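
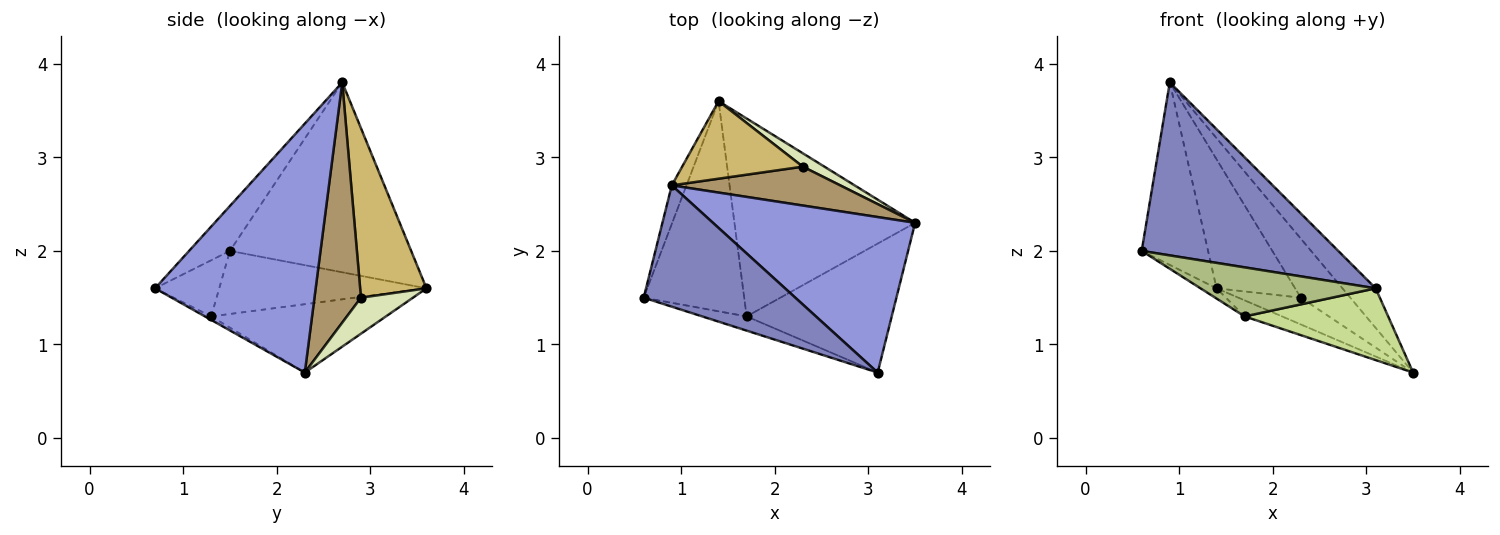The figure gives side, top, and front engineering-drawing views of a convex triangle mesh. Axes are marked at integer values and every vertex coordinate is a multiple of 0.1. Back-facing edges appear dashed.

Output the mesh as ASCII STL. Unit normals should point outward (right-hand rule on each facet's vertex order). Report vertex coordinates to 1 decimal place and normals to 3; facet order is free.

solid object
 facet normal -0.937 0.343 -0.073
  outer loop
   vertex 0.9 2.7 3.8
   vertex 1.4 3.6 1.6
   vertex 0.6 1.5 2.0
  endloop
 endfacet
 facet normal -0.168 -0.807 0.566
  outer loop
   vertex 3.1 0.7 1.6
   vertex 0.9 2.7 3.8
   vertex 0.6 1.5 2.0
  endloop
 endfacet
 facet normal 0.766 0.158 0.622
  outer loop
   vertex 3.1 0.7 1.6
   vertex 3.5 2.3 0.7
   vertex 0.9 2.7 3.8
  endloop
 endfacet
 facet normal -0.531 0.041 -0.846
  outer loop
   vertex 1.7 1.3 1.3
   vertex 0.6 1.5 2.0
   vertex 1.4 3.6 1.6
  endloop
 endfacet
 facet normal -0.353 0.076 -0.933
  outer loop
   vertex 1.7 1.3 1.3
   vertex 1.4 3.6 1.6
   vertex 3.5 2.3 0.7
  endloop
 endfacet
 facet normal -0.332 -0.906 -0.263
  outer loop
   vertex 1.7 1.3 1.3
   vertex 3.1 0.7 1.6
   vertex 0.6 1.5 2.0
  endloop
 endfacet
 facet normal -0.021 -0.486 -0.874
  outer loop
   vertex 1.7 1.3 1.3
   vertex 3.5 2.3 0.7
   vertex 3.1 0.7 1.6
  endloop
 endfacet
 facet normal 0.598 0.717 0.359
  outer loop
   vertex 2.3 2.9 1.5
   vertex 3.5 2.3 0.7
   vertex 1.4 3.6 1.6
  endloop
 endfacet
 facet normal 0.617 0.657 0.433
  outer loop
   vertex 2.3 2.9 1.5
   vertex 0.9 2.7 3.8
   vertex 3.5 2.3 0.7
  endloop
 endfacet
 facet normal 0.586 0.694 0.417
  outer loop
   vertex 2.3 2.9 1.5
   vertex 1.4 3.6 1.6
   vertex 0.9 2.7 3.8
  endloop
 endfacet
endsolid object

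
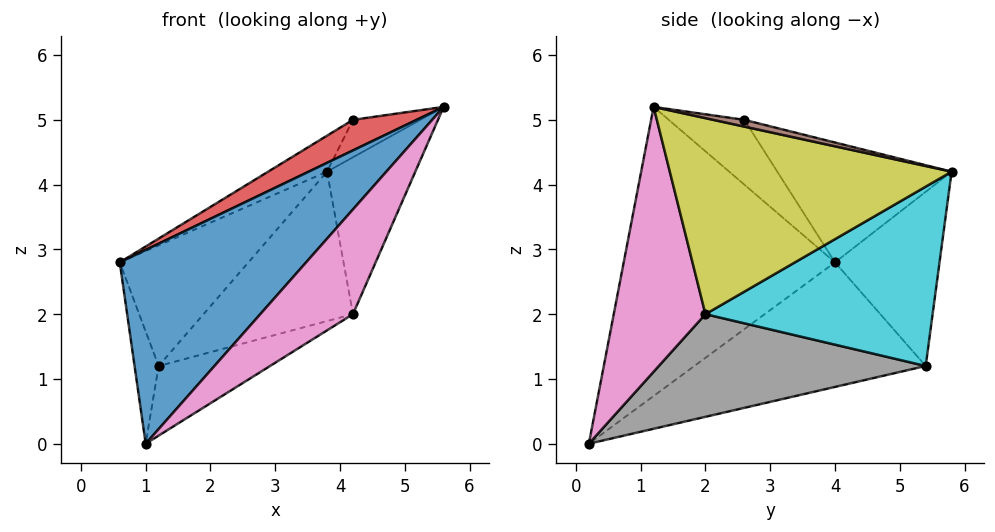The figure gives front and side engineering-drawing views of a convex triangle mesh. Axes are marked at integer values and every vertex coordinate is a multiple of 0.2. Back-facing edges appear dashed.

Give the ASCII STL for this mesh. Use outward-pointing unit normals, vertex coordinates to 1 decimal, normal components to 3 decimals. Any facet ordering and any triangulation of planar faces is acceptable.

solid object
 facet normal -0.588 -0.519 0.620
  outer loop
   vertex 1.0 0.2 0.0
   vertex 5.6 1.2 5.2
   vertex 0.6 4.0 2.8
  endloop
 endfacet
 facet normal -0.576 0.710 0.405
  outer loop
   vertex 1.2 5.4 1.2
   vertex 0.6 4.0 2.8
   vertex 3.8 5.8 4.2
  endloop
 endfacet
 facet normal -0.957 0.100 -0.272
  outer loop
   vertex 1.2 5.4 1.2
   vertex 1.0 0.2 0.0
   vertex 0.6 4.0 2.8
  endloop
 endfacet
 facet normal -0.585 -0.493 0.644
  outer loop
   vertex 4.2 2.6 5.0
   vertex 0.6 4.0 2.8
   vertex 5.6 1.2 5.2
  endloop
 endfacet
 facet normal -0.469 0.159 0.869
  outer loop
   vertex 4.2 2.6 5.0
   vertex 3.8 5.8 4.2
   vertex 0.6 4.0 2.8
  endloop
 endfacet
 facet normal 0.118 0.255 0.960
  outer loop
   vertex 4.2 2.6 5.0
   vertex 5.6 1.2 5.2
   vertex 3.8 5.8 4.2
  endloop
 endfacet
 facet normal 0.633 -0.640 -0.437
  outer loop
   vertex 4.2 2.0 2.0
   vertex 5.6 1.2 5.2
   vertex 1.0 0.2 0.0
  endloop
 endfacet
 facet normal 0.444 0.185 -0.877
  outer loop
   vertex 4.2 2.0 2.0
   vertex 1.0 0.2 0.0
   vertex 1.2 5.4 1.2
  endloop
 endfacet
 facet normal 0.903 0.283 -0.324
  outer loop
   vertex 4.2 2.0 2.0
   vertex 3.8 5.8 4.2
   vertex 5.6 1.2 5.2
  endloop
 endfacet
 facet normal 0.653 0.430 -0.623
  outer loop
   vertex 4.2 2.0 2.0
   vertex 1.2 5.4 1.2
   vertex 3.8 5.8 4.2
  endloop
 endfacet
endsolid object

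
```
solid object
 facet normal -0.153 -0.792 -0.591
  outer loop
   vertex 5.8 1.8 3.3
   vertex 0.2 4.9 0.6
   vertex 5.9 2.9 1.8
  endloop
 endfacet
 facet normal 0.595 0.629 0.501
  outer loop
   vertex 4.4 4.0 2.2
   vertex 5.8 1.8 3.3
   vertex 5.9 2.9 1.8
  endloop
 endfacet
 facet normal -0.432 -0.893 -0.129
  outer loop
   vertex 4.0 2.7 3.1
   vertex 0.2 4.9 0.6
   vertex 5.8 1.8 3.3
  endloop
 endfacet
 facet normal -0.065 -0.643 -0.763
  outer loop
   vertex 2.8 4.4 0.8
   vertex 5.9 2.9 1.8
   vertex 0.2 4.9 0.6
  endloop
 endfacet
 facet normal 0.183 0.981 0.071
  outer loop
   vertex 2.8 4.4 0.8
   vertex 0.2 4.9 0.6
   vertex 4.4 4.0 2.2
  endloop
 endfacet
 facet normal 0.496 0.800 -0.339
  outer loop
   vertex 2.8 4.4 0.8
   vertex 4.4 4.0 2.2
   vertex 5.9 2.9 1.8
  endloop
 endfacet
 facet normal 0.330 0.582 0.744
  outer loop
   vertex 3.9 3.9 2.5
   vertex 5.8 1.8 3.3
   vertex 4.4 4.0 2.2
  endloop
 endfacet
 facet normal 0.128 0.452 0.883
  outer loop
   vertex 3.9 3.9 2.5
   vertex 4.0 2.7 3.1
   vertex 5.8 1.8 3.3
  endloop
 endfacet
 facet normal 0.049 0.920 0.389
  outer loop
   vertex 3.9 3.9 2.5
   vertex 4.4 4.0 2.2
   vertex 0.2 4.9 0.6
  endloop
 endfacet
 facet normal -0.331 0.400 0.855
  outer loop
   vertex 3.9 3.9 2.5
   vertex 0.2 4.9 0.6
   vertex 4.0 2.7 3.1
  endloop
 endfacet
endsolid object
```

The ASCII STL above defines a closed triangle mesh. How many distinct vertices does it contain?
7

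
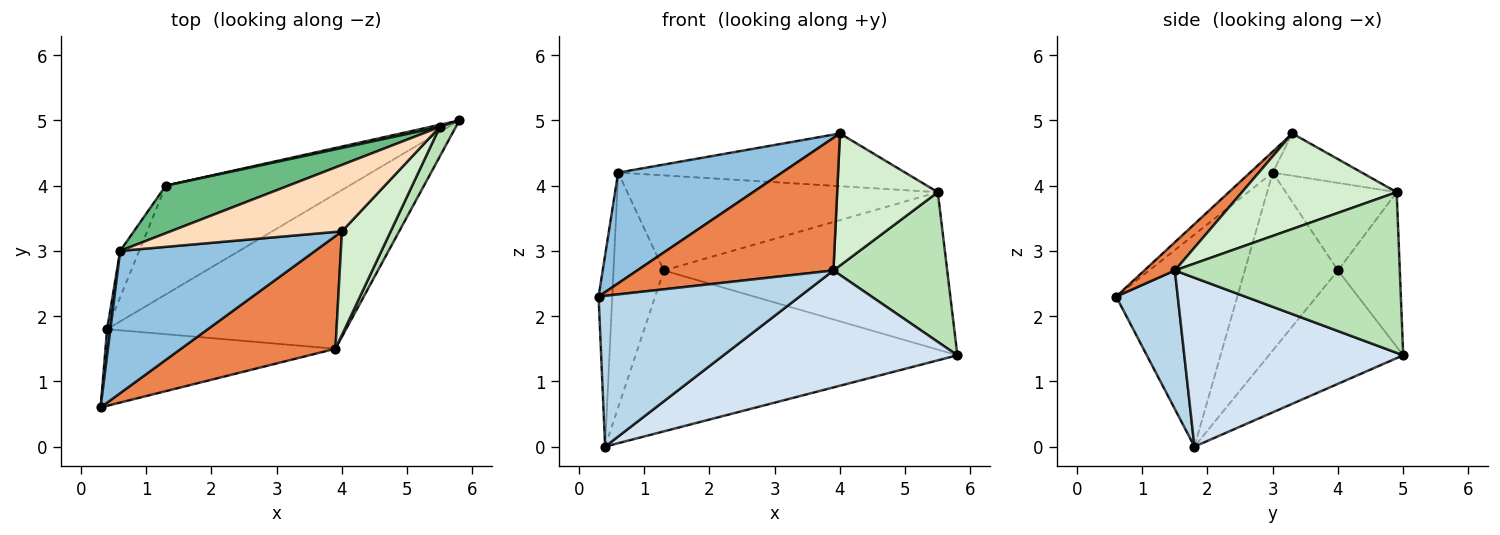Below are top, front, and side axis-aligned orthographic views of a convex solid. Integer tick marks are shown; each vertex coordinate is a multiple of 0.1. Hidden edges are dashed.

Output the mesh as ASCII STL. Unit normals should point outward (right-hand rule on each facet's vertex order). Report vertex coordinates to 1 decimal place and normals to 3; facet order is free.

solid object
 facet normal -0.994 0.112 0.015
  outer loop
   vertex 0.6 3.0 4.2
   vertex 0.4 1.8 0.0
   vertex 0.3 0.6 2.3
  endloop
 endfacet
 facet normal -0.085 -0.612 0.786
  outer loop
   vertex 0.6 3.0 4.2
   vertex 0.3 0.6 2.3
   vertex 4.0 3.3 4.8
  endloop
 endfacet
 facet normal 0.264 -0.860 -0.437
  outer loop
   vertex 3.9 1.5 2.7
   vertex 0.3 0.6 2.3
   vertex 0.4 1.8 0.0
  endloop
 endfacet
 facet normal 0.491 -0.525 -0.695
  outer loop
   vertex 3.9 1.5 2.7
   vertex 0.4 1.8 0.0
   vertex 5.8 5.0 1.4
  endloop
 endfacet
 facet normal 0.118 -0.757 0.643
  outer loop
   vertex 3.9 1.5 2.7
   vertex 4.0 3.3 4.8
   vertex 0.3 0.6 2.3
  endloop
 endfacet
 facet normal -0.327 0.783 -0.529
  outer loop
   vertex 1.3 4.0 2.7
   vertex 5.8 5.0 1.4
   vertex 0.4 1.8 0.0
  endloop
 endfacet
 facet normal -0.876 0.473 -0.093
  outer loop
   vertex 1.3 4.0 2.7
   vertex 0.4 1.8 0.0
   vertex 0.6 3.0 4.2
  endloop
 endfacet
 facet normal -0.190 0.610 0.769
  outer loop
   vertex 5.5 4.9 3.9
   vertex 0.6 3.0 4.2
   vertex 4.0 3.3 4.8
  endloop
 endfacet
 facet normal -0.304 0.852 0.426
  outer loop
   vertex 5.5 4.9 3.9
   vertex 1.3 4.0 2.7
   vertex 0.6 3.0 4.2
  endloop
 endfacet
 facet normal -0.213 0.977 0.013
  outer loop
   vertex 5.5 4.9 3.9
   vertex 5.8 5.0 1.4
   vertex 1.3 4.0 2.7
  endloop
 endfacet
 facet normal 0.889 -0.450 0.089
  outer loop
   vertex 5.5 4.9 3.9
   vertex 3.9 1.5 2.7
   vertex 5.8 5.0 1.4
  endloop
 endfacet
 facet normal 0.771 -0.501 0.393
  outer loop
   vertex 5.5 4.9 3.9
   vertex 4.0 3.3 4.8
   vertex 3.9 1.5 2.7
  endloop
 endfacet
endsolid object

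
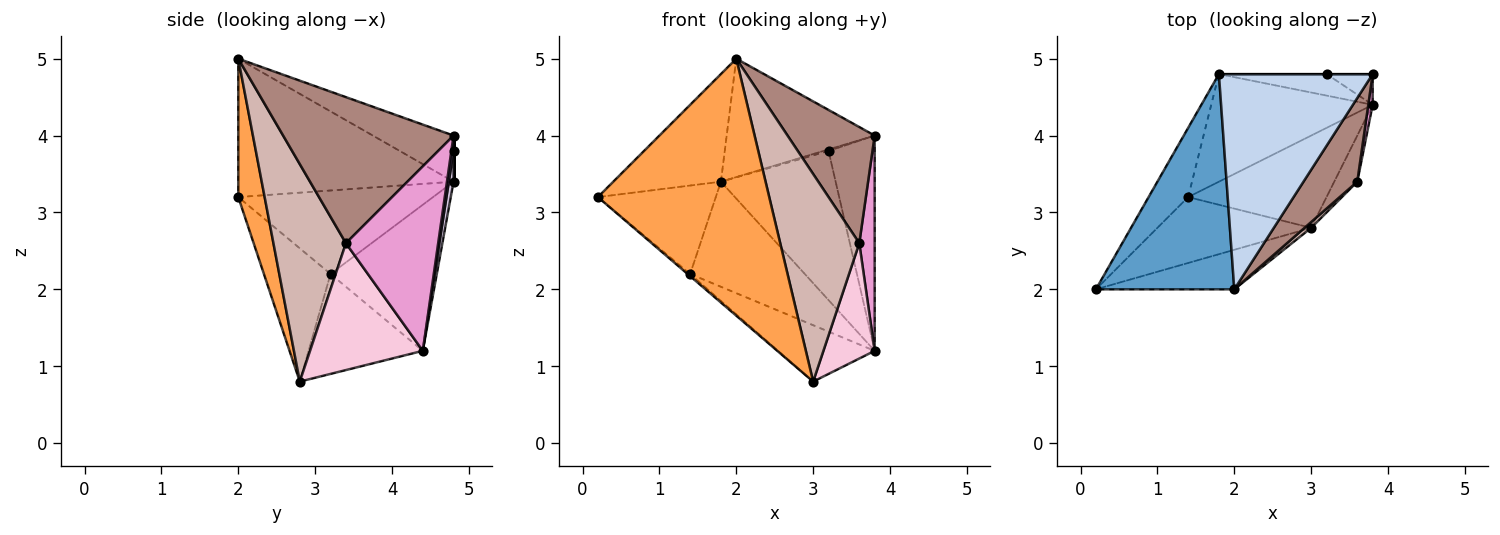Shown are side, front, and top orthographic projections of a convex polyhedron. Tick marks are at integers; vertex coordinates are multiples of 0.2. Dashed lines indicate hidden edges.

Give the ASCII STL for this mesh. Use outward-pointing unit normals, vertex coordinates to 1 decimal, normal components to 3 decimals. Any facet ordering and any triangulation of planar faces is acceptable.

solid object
 facet normal -0.667 0.333 0.667
  outer loop
   vertex 2.0 2.0 5.0
   vertex 1.8 4.8 3.4
   vertex 0.2 2.0 3.2
  endloop
 endfacet
 facet normal -0.254 0.466 0.847
  outer loop
   vertex 2.0 2.0 5.0
   vertex 3.8 4.8 4.0
   vertex 1.8 4.8 3.4
  endloop
 endfacet
 facet normal 0.150 -0.977 -0.150
  outer loop
   vertex 2.0 2.0 5.0
   vertex 0.2 2.0 3.2
   vertex 3.0 2.8 0.8
  endloop
 endfacet
 facet normal -0.793 0.480 -0.376
  outer loop
   vertex 1.4 3.2 2.2
   vertex 0.2 2.0 3.2
   vertex 1.8 4.8 3.4
  endloop
 endfacet
 facet normal -0.655 0.025 -0.755
  outer loop
   vertex 1.4 3.2 2.2
   vertex 3.0 2.8 0.8
   vertex 0.2 2.0 3.2
  endloop
 endfacet
 facet normal -0.543 0.586 -0.601
  outer loop
   vertex 1.4 3.2 2.2
   vertex 1.8 4.8 3.4
   vertex 3.8 4.4 1.2
  endloop
 endfacet
 facet normal -0.525 0.444 -0.726
  outer loop
   vertex 1.4 3.2 2.2
   vertex 3.8 4.4 1.2
   vertex 3.0 2.8 0.8
  endloop
 endfacet
 facet normal 0.000 1.000 0.000
  outer loop
   vertex 3.2 4.8 3.8
   vertex 1.8 4.8 3.4
   vertex 3.8 4.8 4.0
  endloop
 endfacet
 facet normal 0.047 0.989 -0.141
  outer loop
   vertex 3.2 4.8 3.8
   vertex 3.8 4.8 4.0
   vertex 3.8 4.4 1.2
  endloop
 endfacet
 facet normal 0.041 0.989 -0.143
  outer loop
   vertex 3.2 4.8 3.8
   vertex 3.8 4.4 1.2
   vertex 1.8 4.8 3.4
  endloop
 endfacet
 facet normal 0.846 -0.433 0.312
  outer loop
   vertex 3.6 3.4 2.6
   vertex 3.8 4.8 4.0
   vertex 2.0 2.0 5.0
  endloop
 endfacet
 facet normal 0.676 -0.737 0.020
  outer loop
   vertex 3.6 3.4 2.6
   vertex 2.0 2.0 5.0
   vertex 3.0 2.8 0.8
  endloop
 endfacet
 facet normal 0.986 -0.164 0.023
  outer loop
   vertex 3.6 3.4 2.6
   vertex 3.8 4.4 1.2
   vertex 3.8 4.8 4.0
  endloop
 endfacet
 facet normal 0.898 -0.408 -0.163
  outer loop
   vertex 3.6 3.4 2.6
   vertex 3.0 2.8 0.8
   vertex 3.8 4.4 1.2
  endloop
 endfacet
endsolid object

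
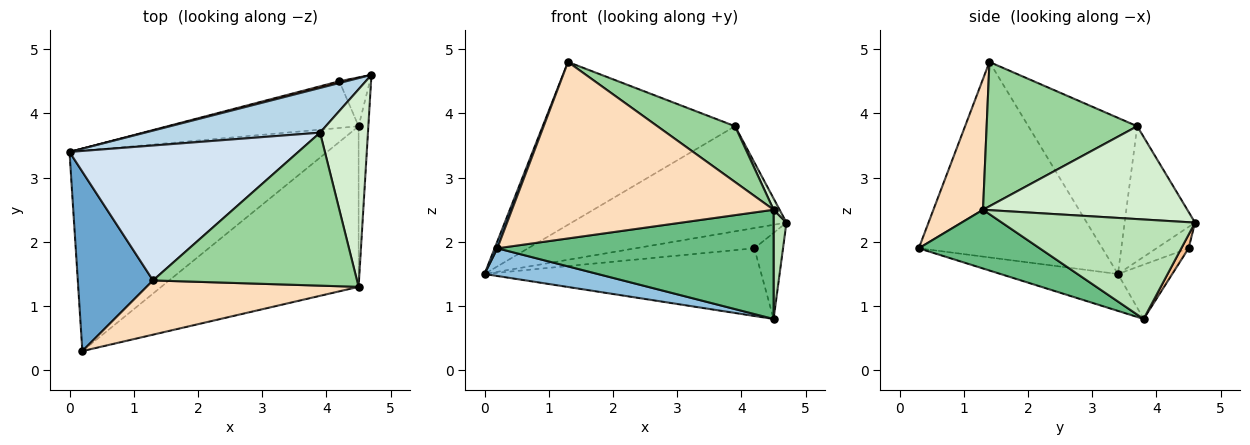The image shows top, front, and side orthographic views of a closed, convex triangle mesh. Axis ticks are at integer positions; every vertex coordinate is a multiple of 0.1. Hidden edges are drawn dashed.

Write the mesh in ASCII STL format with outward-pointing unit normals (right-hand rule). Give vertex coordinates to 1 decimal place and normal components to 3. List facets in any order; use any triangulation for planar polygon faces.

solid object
 facet normal -0.933 -0.014 0.359
  outer loop
   vertex 1.3 1.4 4.8
   vertex 0.0 3.4 1.5
   vertex 0.2 0.3 1.9
  endloop
 endfacet
 facet normal -0.141 -0.136 -0.981
  outer loop
   vertex 4.5 3.8 0.8
   vertex 0.2 0.3 1.9
   vertex 0.0 3.4 1.5
  endloop
 endfacet
 facet normal -0.289 0.881 0.375
  outer loop
   vertex 3.9 3.7 3.8
   vertex 4.7 4.6 2.3
   vertex 0.0 3.4 1.5
  endloop
 endfacet
 facet normal -0.399 0.706 0.585
  outer loop
   vertex 3.9 3.7 3.8
   vertex 0.0 3.4 1.5
   vertex 1.3 1.4 4.8
  endloop
 endfacet
 facet normal -0.260 0.962 0.084
  outer loop
   vertex 4.2 4.5 1.9
   vertex 0.0 3.4 1.5
   vertex 4.7 4.6 2.3
  endloop
 endfacet
 facet normal -0.159 0.813 -0.561
  outer loop
   vertex 4.2 4.5 1.9
   vertex 4.5 3.8 0.8
   vertex 0.0 3.4 1.5
  endloop
 endfacet
 facet normal 0.216 0.849 -0.482
  outer loop
   vertex 4.2 4.5 1.9
   vertex 4.7 4.6 2.3
   vertex 4.5 3.8 0.8
  endloop
 endfacet
 facet normal 0.178 -0.941 0.289
  outer loop
   vertex 4.5 1.3 2.5
   vertex 1.3 1.4 4.8
   vertex 0.2 0.3 1.9
  endloop
 endfacet
 facet normal 0.239 -0.546 -0.803
  outer loop
   vertex 4.5 1.3 2.5
   vertex 0.2 0.3 1.9
   vertex 4.5 3.8 0.8
  endloop
 endfacet
 facet normal 0.553 -0.285 0.782
  outer loop
   vertex 4.5 1.3 2.5
   vertex 3.9 3.7 3.8
   vertex 1.3 1.4 4.8
  endloop
 endfacet
 facet normal 0.993 -0.066 -0.097
  outer loop
   vertex 4.5 1.3 2.5
   vertex 4.5 3.8 0.8
   vertex 4.7 4.6 2.3
  endloop
 endfacet
 facet normal 0.888 -0.026 0.458
  outer loop
   vertex 4.5 1.3 2.5
   vertex 4.7 4.6 2.3
   vertex 3.9 3.7 3.8
  endloop
 endfacet
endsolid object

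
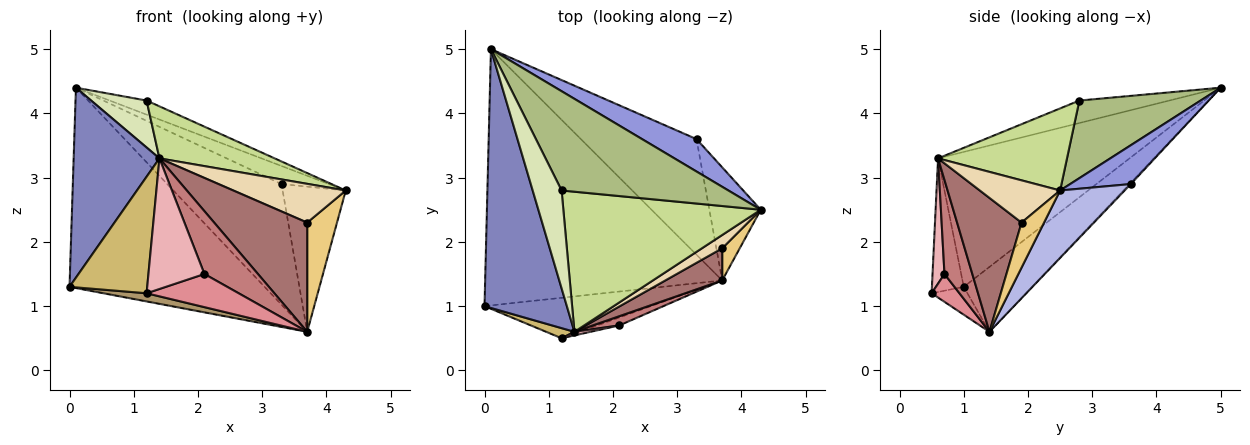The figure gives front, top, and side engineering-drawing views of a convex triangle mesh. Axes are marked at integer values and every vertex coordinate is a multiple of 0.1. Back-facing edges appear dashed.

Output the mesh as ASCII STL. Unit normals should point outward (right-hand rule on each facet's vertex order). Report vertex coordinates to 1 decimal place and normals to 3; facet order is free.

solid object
 facet normal -0.211 0.602 -0.770
  outer loop
   vertex 3.7 1.4 0.6
   vertex 0.0 1.0 1.3
   vertex 0.1 5.0 4.4
  endloop
 endfacet
 facet normal -0.797 -0.357 0.487
  outer loop
   vertex 1.4 0.6 3.3
   vertex 0.1 5.0 4.4
   vertex 0.0 1.0 1.3
  endloop
 endfacet
 facet normal 0.528 0.413 0.742
  outer loop
   vertex 3.3 3.6 2.9
   vertex 0.1 5.0 4.4
   vertex 4.3 2.5 2.8
  endloop
 endfacet
 facet normal 0.628 0.614 -0.478
  outer loop
   vertex 3.3 3.6 2.9
   vertex 4.3 2.5 2.8
   vertex 3.7 1.4 0.6
  endloop
 endfacet
 facet normal -0.009 0.722 -0.692
  outer loop
   vertex 3.3 3.6 2.9
   vertex 3.7 1.4 0.6
   vertex 0.1 5.0 4.4
  endloop
 endfacet
 facet normal 0.418 0.127 0.899
  outer loop
   vertex 1.2 2.8 4.2
   vertex 4.3 2.5 2.8
   vertex 0.1 5.0 4.4
  endloop
 endfacet
 facet normal 0.363 -0.324 0.873
  outer loop
   vertex 1.2 2.8 4.2
   vertex 1.4 0.6 3.3
   vertex 4.3 2.5 2.8
  endloop
 endfacet
 facet normal -0.574 -0.354 0.738
  outer loop
   vertex 1.2 2.8 4.2
   vertex 0.1 5.0 4.4
   vertex 1.4 0.6 3.3
  endloop
 endfacet
 facet normal -0.162 -0.195 -0.967
  outer loop
   vertex 1.2 0.5 1.2
   vertex 0.0 1.0 1.3
   vertex 3.7 1.4 0.6
  endloop
 endfacet
 facet normal -0.378 -0.922 0.080
  outer loop
   vertex 1.2 0.5 1.2
   vertex 1.4 0.6 3.3
   vertex 0.0 1.0 1.3
  endloop
 endfacet
 facet normal 0.587 -0.777 0.229
  outer loop
   vertex 3.7 1.9 2.3
   vertex 3.7 1.4 0.6
   vertex 4.3 2.5 2.8
  endloop
 endfacet
 facet normal 0.560 -0.784 0.269
  outer loop
   vertex 3.7 1.9 2.3
   vertex 4.3 2.5 2.8
   vertex 1.4 0.6 3.3
  endloop
 endfacet
 facet normal 0.554 -0.799 0.235
  outer loop
   vertex 3.7 1.9 2.3
   vertex 1.4 0.6 3.3
   vertex 3.7 1.4 0.6
  endloop
 endfacet
 facet normal 0.457 -0.880 0.129
  outer loop
   vertex 2.1 0.7 1.5
   vertex 3.7 1.4 0.6
   vertex 1.4 0.6 3.3
  endloop
 endfacet
 facet normal 0.282 -0.933 -0.224
  outer loop
   vertex 2.1 0.7 1.5
   vertex 1.2 0.5 1.2
   vertex 3.7 1.4 0.6
  endloop
 endfacet
 facet normal 0.208 -0.978 0.027
  outer loop
   vertex 2.1 0.7 1.5
   vertex 1.4 0.6 3.3
   vertex 1.2 0.5 1.2
  endloop
 endfacet
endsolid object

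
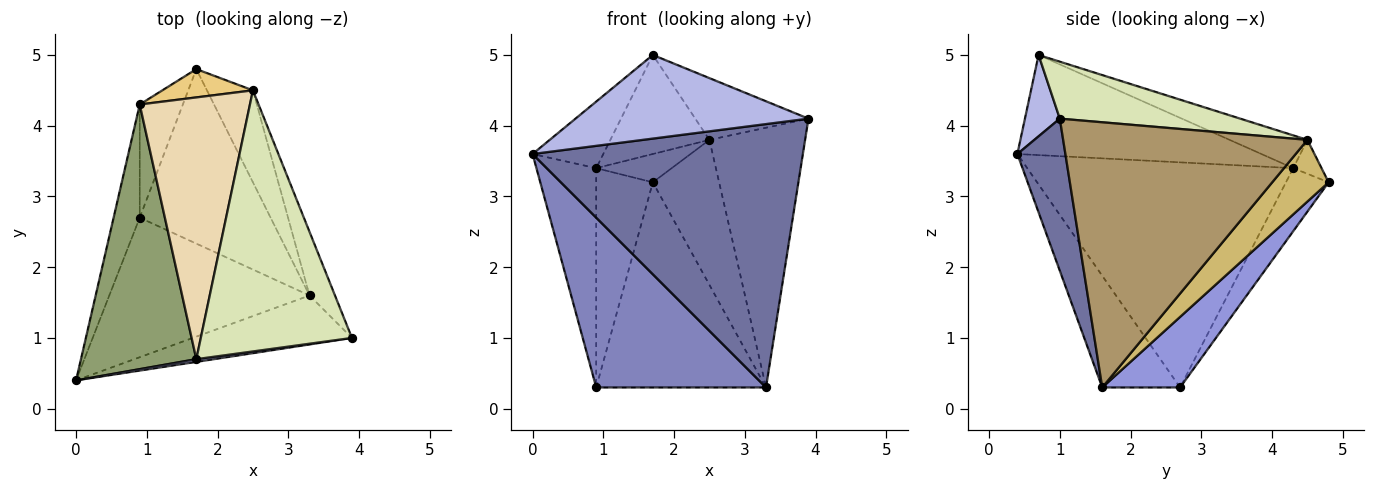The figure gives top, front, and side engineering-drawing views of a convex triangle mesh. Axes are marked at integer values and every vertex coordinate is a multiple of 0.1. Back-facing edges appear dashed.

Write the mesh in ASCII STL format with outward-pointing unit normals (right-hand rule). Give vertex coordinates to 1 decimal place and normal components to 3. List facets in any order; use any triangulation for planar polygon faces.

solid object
 facet normal 0.172 -0.968 -0.180
  outer loop
   vertex 3.3 1.6 0.3
   vertex 3.9 1.0 4.1
   vertex 0.0 0.4 3.6
  endloop
 endfacet
 facet normal -0.334 -0.728 -0.599
  outer loop
   vertex 0.9 2.7 0.3
   vertex 3.3 1.6 0.3
   vertex 0.0 0.4 3.6
  endloop
 endfacet
 facet normal 0.330 0.719 -0.612
  outer loop
   vertex 0.9 2.7 0.3
   vertex 1.7 4.8 3.2
   vertex 3.3 1.6 0.3
  endloop
 endfacet
 facet normal 0.148 -0.988 0.032
  outer loop
   vertex 1.7 0.7 5.0
   vertex 0.0 0.4 3.6
   vertex 3.9 1.0 4.1
  endloop
 endfacet
 facet normal -0.644 0.187 0.742
  outer loop
   vertex 0.9 4.3 3.4
   vertex 0.0 0.4 3.6
   vertex 1.7 0.7 5.0
  endloop
 endfacet
 facet normal -0.969 0.218 -0.112
  outer loop
   vertex 0.9 4.3 3.4
   vertex 0.9 2.7 0.3
   vertex 0.0 0.4 3.6
  endloop
 endfacet
 facet normal -0.557 0.738 -0.381
  outer loop
   vertex 0.9 4.3 3.4
   vertex 1.7 4.8 3.2
   vertex 0.9 2.7 0.3
  endloop
 endfacet
 facet normal 0.344 0.216 0.914
  outer loop
   vertex 2.5 4.5 3.8
   vertex 1.7 0.7 5.0
   vertex 3.9 1.0 4.1
  endloop
 endfacet
 facet normal 0.927 0.363 -0.089
  outer loop
   vertex 2.5 4.5 3.8
   vertex 3.9 1.0 4.1
   vertex 3.3 1.6 0.3
  endloop
 endfacet
 facet normal 0.583 0.686 -0.435
  outer loop
   vertex 2.5 4.5 3.8
   vertex 3.3 1.6 0.3
   vertex 1.7 4.8 3.2
  endloop
 endfacet
 facet normal -0.256 0.683 0.683
  outer loop
   vertex 2.5 4.5 3.8
   vertex 1.7 4.8 3.2
   vertex 0.9 4.3 3.4
  endloop
 endfacet
 facet normal -0.268 0.341 0.901
  outer loop
   vertex 2.5 4.5 3.8
   vertex 0.9 4.3 3.4
   vertex 1.7 0.7 5.0
  endloop
 endfacet
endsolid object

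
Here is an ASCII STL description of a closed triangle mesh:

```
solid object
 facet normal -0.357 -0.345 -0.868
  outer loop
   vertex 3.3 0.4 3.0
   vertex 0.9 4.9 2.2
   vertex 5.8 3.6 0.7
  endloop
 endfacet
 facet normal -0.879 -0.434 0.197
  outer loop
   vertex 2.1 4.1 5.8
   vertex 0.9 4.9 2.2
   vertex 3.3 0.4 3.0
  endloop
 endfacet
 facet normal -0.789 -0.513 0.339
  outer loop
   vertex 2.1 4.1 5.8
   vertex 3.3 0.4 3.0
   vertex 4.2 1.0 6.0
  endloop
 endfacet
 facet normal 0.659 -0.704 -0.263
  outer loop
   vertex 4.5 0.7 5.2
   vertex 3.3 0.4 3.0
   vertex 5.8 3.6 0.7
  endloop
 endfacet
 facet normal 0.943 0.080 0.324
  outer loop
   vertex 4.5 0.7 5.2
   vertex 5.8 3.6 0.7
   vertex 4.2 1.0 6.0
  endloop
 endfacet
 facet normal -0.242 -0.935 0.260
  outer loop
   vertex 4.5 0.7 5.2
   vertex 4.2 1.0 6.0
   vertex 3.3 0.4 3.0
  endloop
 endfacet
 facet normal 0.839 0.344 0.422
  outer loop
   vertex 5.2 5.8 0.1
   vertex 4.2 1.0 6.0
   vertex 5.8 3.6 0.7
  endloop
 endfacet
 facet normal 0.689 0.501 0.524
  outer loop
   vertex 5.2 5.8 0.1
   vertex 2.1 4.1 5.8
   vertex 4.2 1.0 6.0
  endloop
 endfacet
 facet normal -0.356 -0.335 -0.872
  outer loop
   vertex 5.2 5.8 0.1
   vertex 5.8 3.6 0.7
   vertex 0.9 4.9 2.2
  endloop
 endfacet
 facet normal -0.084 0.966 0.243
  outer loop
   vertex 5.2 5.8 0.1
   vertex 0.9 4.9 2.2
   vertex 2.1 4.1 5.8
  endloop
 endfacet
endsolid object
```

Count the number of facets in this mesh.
10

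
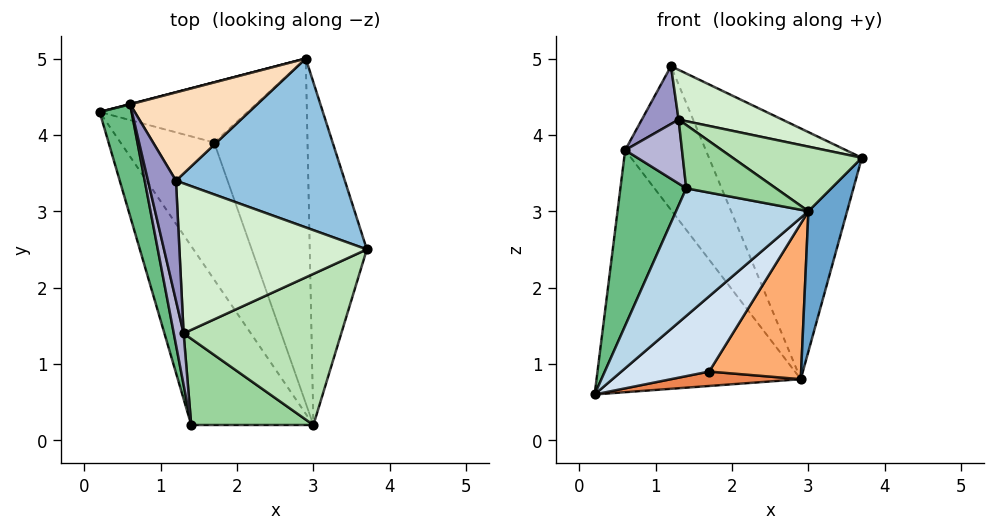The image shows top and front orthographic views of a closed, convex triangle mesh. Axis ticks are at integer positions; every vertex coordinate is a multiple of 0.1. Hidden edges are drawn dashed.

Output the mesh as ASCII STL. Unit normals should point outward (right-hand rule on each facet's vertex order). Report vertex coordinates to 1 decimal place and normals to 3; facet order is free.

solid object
 facet normal 0.908 -0.159 -0.387
  outer loop
   vertex 2.9 5.0 0.8
   vertex 3.7 2.5 3.7
   vertex 3.0 0.2 3.0
  endloop
 endfacet
 facet normal 0.493 0.722 0.486
  outer loop
   vertex 2.9 5.0 0.8
   vertex 1.2 3.4 4.9
   vertex 3.7 2.5 3.7
  endloop
 endfacet
 facet normal -0.151 -0.574 -0.805
  outer loop
   vertex 1.4 0.2 3.3
   vertex 0.2 4.3 0.6
   vertex 3.0 0.2 3.0
  endloop
 endfacet
 facet normal 0.047 -0.481 -0.876
  outer loop
   vertex 1.7 3.9 0.9
   vertex 3.0 0.2 3.0
   vertex 0.2 4.3 0.6
  endloop
 endfacet
 facet normal 0.131 -0.231 -0.964
  outer loop
   vertex 1.7 3.9 0.9
   vertex 0.2 4.3 0.6
   vertex 2.9 5.0 0.8
  endloop
 endfacet
 facet normal 0.288 -0.394 -0.873
  outer loop
   vertex 1.7 3.9 0.9
   vertex 2.9 5.0 0.8
   vertex 3.0 0.2 3.0
  endloop
 endfacet
 facet normal -0.251 0.968 0.001
  outer loop
   vertex 0.6 4.4 3.8
   vertex 2.9 5.0 0.8
   vertex 0.2 4.3 0.6
  endloop
 endfacet
 facet normal 0.418 0.774 0.475
  outer loop
   vertex 0.6 4.4 3.8
   vertex 1.2 3.4 4.9
   vertex 2.9 5.0 0.8
  endloop
 endfacet
 facet normal -0.971 -0.200 0.128
  outer loop
   vertex 0.6 4.4 3.8
   vertex 0.2 4.3 0.6
   vertex 1.4 0.2 3.3
  endloop
 endfacet
 facet normal 0.149 -0.585 0.797
  outer loop
   vertex 1.3 1.4 4.2
   vertex 1.4 0.2 3.3
   vertex 3.0 0.2 3.0
  endloop
 endfacet
 facet normal 0.348 -0.368 0.862
  outer loop
   vertex 1.3 1.4 4.2
   vertex 3.0 0.2 3.0
   vertex 3.7 2.5 3.7
  endloop
 endfacet
 facet normal 0.324 -0.298 0.898
  outer loop
   vertex 1.3 1.4 4.2
   vertex 3.7 2.5 3.7
   vertex 1.2 3.4 4.9
  endloop
 endfacet
 facet normal -0.922 -0.168 0.350
  outer loop
   vertex 1.3 1.4 4.2
   vertex 1.2 3.4 4.9
   vertex 0.6 4.4 3.8
  endloop
 endfacet
 facet normal -0.965 -0.203 0.164
  outer loop
   vertex 1.3 1.4 4.2
   vertex 0.6 4.4 3.8
   vertex 1.4 0.2 3.3
  endloop
 endfacet
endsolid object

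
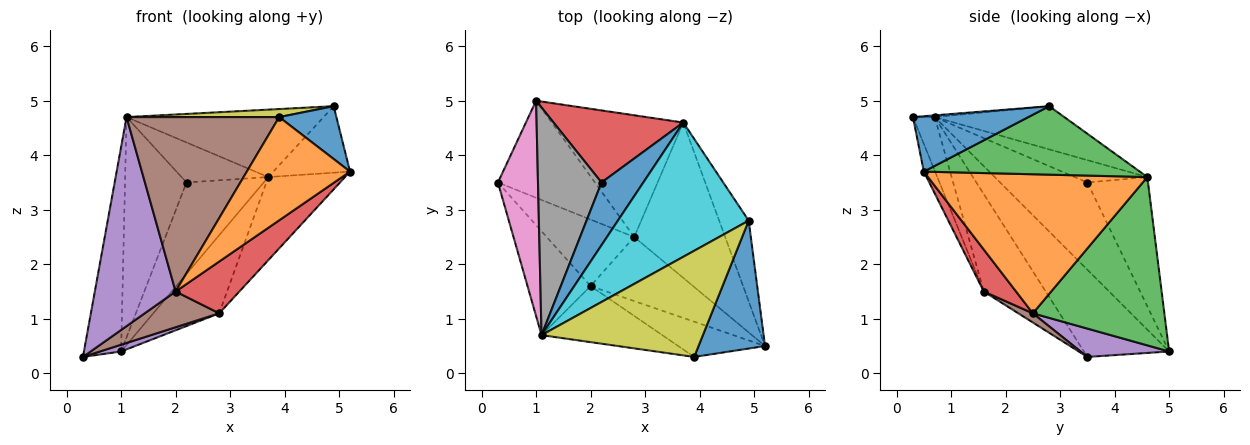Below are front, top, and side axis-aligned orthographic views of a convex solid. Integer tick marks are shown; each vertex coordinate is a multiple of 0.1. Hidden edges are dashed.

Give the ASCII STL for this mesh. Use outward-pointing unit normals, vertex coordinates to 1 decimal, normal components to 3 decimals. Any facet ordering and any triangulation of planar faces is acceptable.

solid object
 facet normal 0.610 -0.303 0.732
  outer loop
   vertex 3.9 0.3 4.7
   vertex 5.2 0.5 3.7
   vertex 4.9 2.8 4.9
  endloop
 endfacet
 facet normal -0.103 -0.941 -0.322
  outer loop
   vertex 2.0 1.6 1.5
   vertex 5.2 0.5 3.7
   vertex 3.9 0.3 4.7
  endloop
 endfacet
 facet normal 0.873 0.310 -0.376
  outer loop
   vertex 3.7 4.6 3.6
   vertex 4.9 2.8 4.9
   vertex 5.2 0.5 3.7
  endloop
 endfacet
 facet normal -0.525 0.668 0.527
  outer loop
   vertex 3.7 4.6 3.6
   vertex 1.0 5.0 0.4
   vertex 2.2 3.5 3.5
  endloop
 endfacet
 facet normal -0.566 -0.738 -0.367
  outer loop
   vertex 1.1 0.7 4.7
   vertex 0.3 3.5 0.3
   vertex 2.0 1.6 1.5
  endloop
 endfacet
 facet normal -0.135 -0.943 -0.303
  outer loop
   vertex 1.1 0.7 4.7
   vertex 2.0 1.6 1.5
   vertex 3.9 0.3 4.7
  endloop
 endfacet
 facet normal -0.845 0.368 0.388
  outer loop
   vertex 1.1 0.7 4.7
   vertex 1.0 5.0 0.4
   vertex 0.3 3.5 0.3
  endloop
 endfacet
 facet normal -0.702 0.495 0.511
  outer loop
   vertex 1.1 0.7 4.7
   vertex 2.2 3.5 3.5
   vertex 1.0 5.0 0.4
  endloop
 endfacet
 facet normal -0.011 -0.075 0.997
  outer loop
   vertex 1.1 0.7 4.7
   vertex 3.9 0.3 4.7
   vertex 4.9 2.8 4.9
  endloop
 endfacet
 facet normal -0.283 0.430 0.857
  outer loop
   vertex 1.1 0.7 4.7
   vertex 4.9 2.8 4.9
   vertex 3.7 4.6 3.6
  endloop
 endfacet
 facet normal -0.411 0.491 0.768
  outer loop
   vertex 1.1 0.7 4.7
   vertex 3.7 4.6 3.6
   vertex 2.2 3.5 3.5
  endloop
 endfacet
 facet normal 0.803 0.281 -0.525
  outer loop
   vertex 2.8 2.5 1.1
   vertex 3.7 4.6 3.6
   vertex 5.2 0.5 3.7
  endloop
 endfacet
 facet normal 0.733 0.367 -0.573
  outer loop
   vertex 2.8 2.5 1.1
   vertex 1.0 5.0 0.4
   vertex 3.7 4.6 3.6
  endloop
 endfacet
 facet normal 0.303 -0.599 -0.741
  outer loop
   vertex 2.8 2.5 1.1
   vertex 5.2 0.5 3.7
   vertex 2.0 1.6 1.5
  endloop
 endfacet
 facet normal 0.280 -0.067 -0.958
  outer loop
   vertex 2.8 2.5 1.1
   vertex 0.3 3.5 0.3
   vertex 1.0 5.0 0.4
  endloop
 endfacet
 facet normal 0.092 -0.472 -0.877
  outer loop
   vertex 2.8 2.5 1.1
   vertex 2.0 1.6 1.5
   vertex 0.3 3.5 0.3
  endloop
 endfacet
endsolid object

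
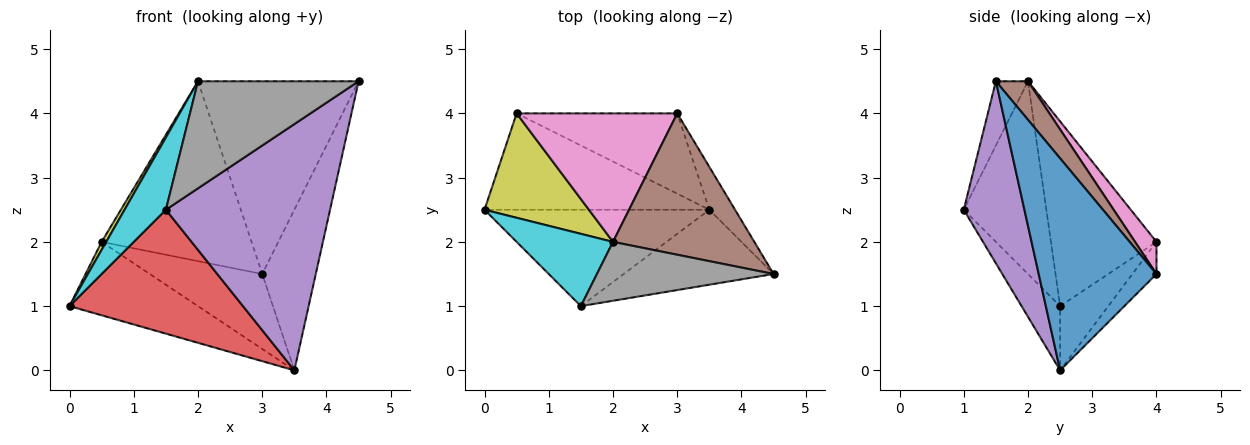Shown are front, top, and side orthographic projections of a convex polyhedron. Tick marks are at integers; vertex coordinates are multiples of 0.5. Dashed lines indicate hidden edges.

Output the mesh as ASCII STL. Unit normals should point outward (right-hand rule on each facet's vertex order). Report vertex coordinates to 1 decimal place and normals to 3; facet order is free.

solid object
 facet normal 0.905 0.411 -0.110
  outer loop
   vertex 3.5 2.5 0.0
   vertex 3.0 4.0 1.5
   vertex 4.5 1.5 4.5
  endloop
 endfacet
 facet normal -0.222 0.591 -0.776
  outer loop
   vertex 0.5 4.0 2.0
   vertex 3.5 2.5 0.0
   vertex 0.0 2.5 1.0
  endloop
 endfacet
 facet normal -0.145 0.675 -0.723
  outer loop
   vertex 0.5 4.0 2.0
   vertex 3.0 4.0 1.5
   vertex 3.5 2.5 0.0
  endloop
 endfacet
 facet normal -0.173 -0.777 -0.605
  outer loop
   vertex 1.5 1.0 2.5
   vertex 0.0 2.5 1.0
   vertex 3.5 2.5 0.0
  endloop
 endfacet
 facet normal 0.333 -0.902 -0.275
  outer loop
   vertex 1.5 1.0 2.5
   vertex 3.5 2.5 0.0
   vertex 4.5 1.5 4.5
  endloop
 endfacet
 facet normal 0.159 0.796 0.584
  outer loop
   vertex 2.0 2.0 4.5
   vertex 4.5 1.5 4.5
   vertex 3.0 4.0 1.5
  endloop
 endfacet
 facet normal 0.115 0.808 0.577
  outer loop
   vertex 2.0 2.0 4.5
   vertex 3.0 4.0 1.5
   vertex 0.5 4.0 2.0
  endloop
 endfacet
 facet normal -0.173 -0.863 0.475
  outer loop
   vertex 2.0 2.0 4.5
   vertex 1.5 1.0 2.5
   vertex 4.5 1.5 4.5
  endloop
 endfacet
 facet normal -0.870 -0.038 0.492
  outer loop
   vertex 2.0 2.0 4.5
   vertex 0.5 4.0 2.0
   vertex 0.0 2.5 1.0
  endloop
 endfacet
 facet normal -0.816 -0.408 0.408
  outer loop
   vertex 2.0 2.0 4.5
   vertex 0.0 2.5 1.0
   vertex 1.5 1.0 2.5
  endloop
 endfacet
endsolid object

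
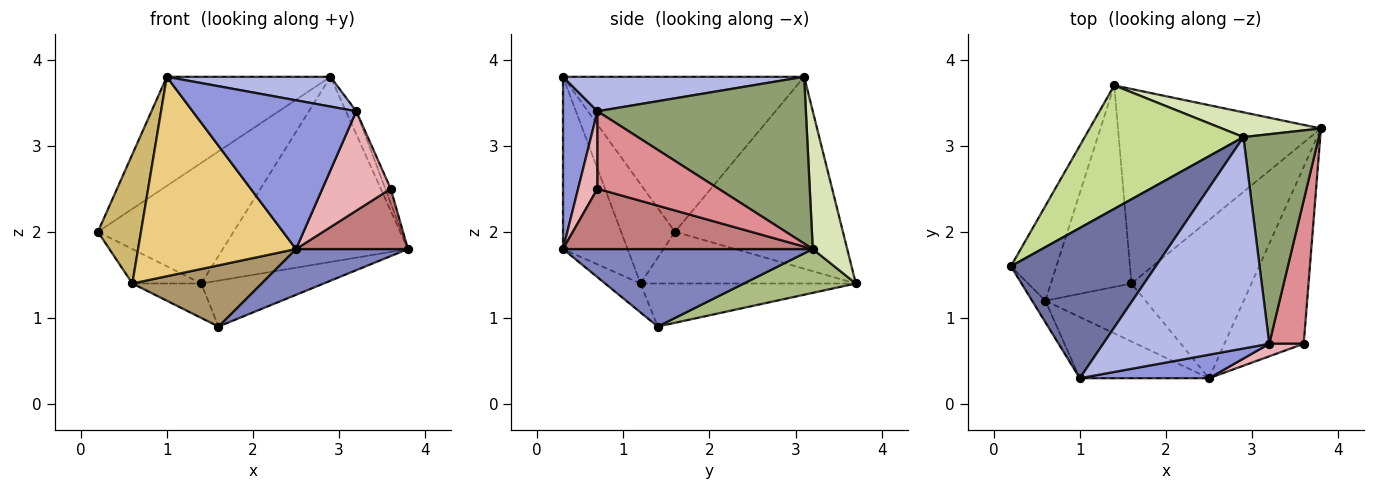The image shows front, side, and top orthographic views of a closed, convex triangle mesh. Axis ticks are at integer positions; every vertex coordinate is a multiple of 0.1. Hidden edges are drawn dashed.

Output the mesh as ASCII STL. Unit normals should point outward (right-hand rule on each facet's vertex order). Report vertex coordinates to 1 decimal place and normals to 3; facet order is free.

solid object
 facet normal -0.655 0.444 0.612
  outer loop
   vertex 1.0 0.3 3.8
   vertex 2.9 3.1 3.8
   vertex 0.2 1.6 2.0
  endloop
 endfacet
 facet normal 0.527 -0.236 -0.816
  outer loop
   vertex 1.6 1.4 0.9
   vertex 3.8 3.2 1.8
   vertex 2.5 0.3 1.8
  endloop
 endfacet
 facet normal 0.204 -0.967 0.153
  outer loop
   vertex 3.2 0.7 3.4
   vertex 1.0 0.3 3.8
   vertex 2.5 0.3 1.8
  endloop
 endfacet
 facet normal 0.201 -0.137 0.970
  outer loop
   vertex 3.2 0.7 3.4
   vertex 2.9 3.1 3.8
   vertex 1.0 0.3 3.8
  endloop
 endfacet
 facet normal 0.910 0.045 0.412
  outer loop
   vertex 3.2 0.7 3.4
   vertex 3.8 3.2 1.8
   vertex 2.9 3.1 3.8
  endloop
 endfacet
 facet normal 0.206 0.225 -0.952
  outer loop
   vertex 1.4 3.7 1.4
   vertex 3.8 3.2 1.8
   vertex 1.6 1.4 0.9
  endloop
 endfacet
 facet normal -0.654 0.528 0.541
  outer loop
   vertex 1.4 3.7 1.4
   vertex 0.2 1.6 2.0
   vertex 2.9 3.1 3.8
  endloop
 endfacet
 facet normal 0.181 0.975 0.130
  outer loop
   vertex 1.4 3.7 1.4
   vertex 2.9 3.1 3.8
   vertex 3.8 3.2 1.8
  endloop
 endfacet
 facet normal -0.195 -0.712 -0.675
  outer loop
   vertex 0.6 1.2 1.4
   vertex 1.6 1.4 0.9
   vertex 2.5 0.3 1.8
  endloop
 endfacet
 facet normal -0.777 -0.621 -0.104
  outer loop
   vertex 0.6 1.2 1.4
   vertex 1.0 0.3 3.8
   vertex 0.2 1.6 2.0
  endloop
 endfacet
 facet normal -0.364 -0.890 -0.273
  outer loop
   vertex 0.6 1.2 1.4
   vertex 2.5 0.3 1.8
   vertex 1.0 0.3 3.8
  endloop
 endfacet
 facet normal -0.730 0.234 -0.642
  outer loop
   vertex 0.6 1.2 1.4
   vertex 0.2 1.6 2.0
   vertex 1.4 3.7 1.4
  endloop
 endfacet
 facet normal -0.466 0.149 -0.872
  outer loop
   vertex 0.6 1.2 1.4
   vertex 1.4 3.7 1.4
   vertex 1.6 1.4 0.9
  endloop
 endfacet
 facet normal 0.584 -0.262 -0.768
  outer loop
   vertex 3.6 0.7 2.5
   vertex 2.5 0.3 1.8
   vertex 3.8 3.2 1.8
  endloop
 endfacet
 facet normal 0.913 0.041 0.406
  outer loop
   vertex 3.6 0.7 2.5
   vertex 3.8 3.2 1.8
   vertex 3.2 0.7 3.4
  endloop
 endfacet
 facet normal 0.271 -0.955 0.120
  outer loop
   vertex 3.6 0.7 2.5
   vertex 3.2 0.7 3.4
   vertex 2.5 0.3 1.8
  endloop
 endfacet
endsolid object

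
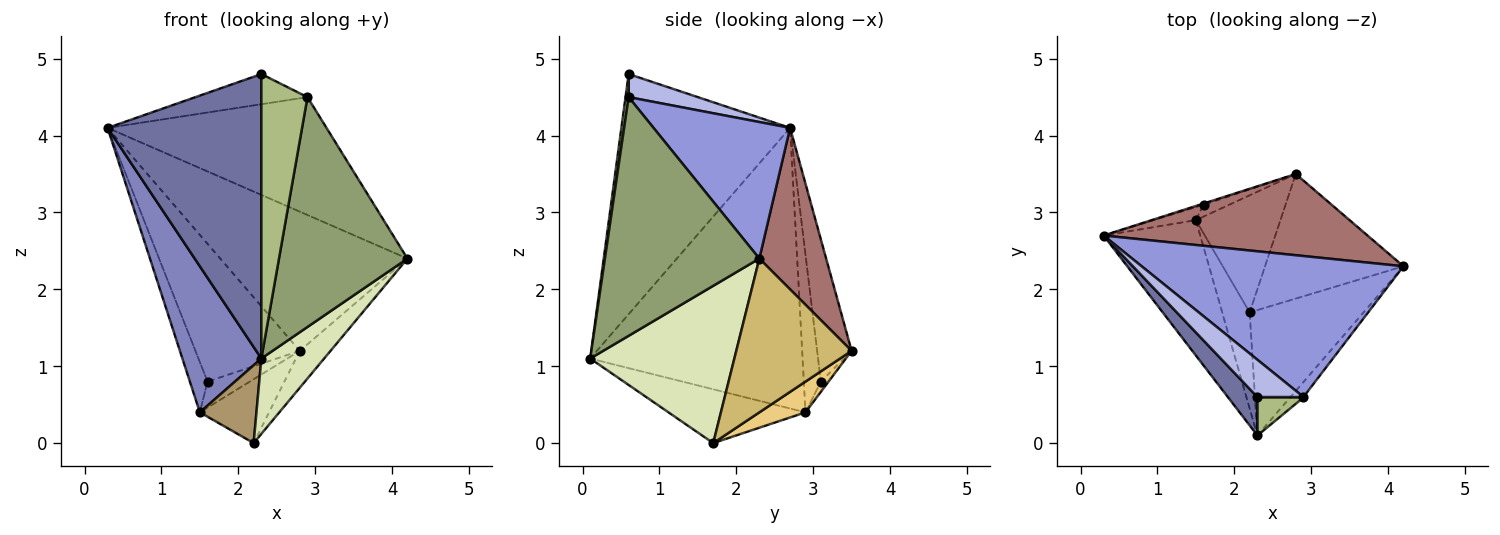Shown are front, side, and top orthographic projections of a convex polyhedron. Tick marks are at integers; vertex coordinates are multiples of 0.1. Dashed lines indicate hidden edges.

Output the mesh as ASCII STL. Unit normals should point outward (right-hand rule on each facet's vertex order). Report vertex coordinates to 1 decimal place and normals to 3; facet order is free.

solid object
 facet normal -0.736 -0.671 0.091
  outer loop
   vertex 2.3 0.6 4.8
   vertex 0.3 2.7 4.1
   vertex 2.3 0.1 1.1
  endloop
 endfacet
 facet normal -0.892 -0.332 -0.307
  outer loop
   vertex 1.5 2.9 0.4
   vertex 2.3 0.1 1.1
   vertex 0.3 2.7 4.1
  endloop
 endfacet
 facet normal 0.372 0.596 0.712
  outer loop
   vertex 2.9 0.6 4.5
   vertex 4.2 2.3 2.4
   vertex 0.3 2.7 4.1
  endloop
 endfacet
 facet normal 0.362 0.586 0.724
  outer loop
   vertex 2.9 0.6 4.5
   vertex 0.3 2.7 4.1
   vertex 2.3 0.6 4.8
  endloop
 endfacet
 facet normal 0.768 -0.639 -0.042
  outer loop
   vertex 2.9 0.6 4.5
   vertex 2.3 0.1 1.1
   vertex 4.2 2.3 2.4
  endloop
 endfacet
 facet normal 0.067 -0.989 0.134
  outer loop
   vertex 2.9 0.6 4.5
   vertex 2.3 0.6 4.8
   vertex 2.3 0.1 1.1
  endloop
 endfacet
 facet normal -0.683 0.708 -0.183
  outer loop
   vertex 1.6 3.1 0.8
   vertex 1.5 2.9 0.4
   vertex 0.3 2.7 4.1
  endloop
 endfacet
 facet normal 0.764 -0.333 -0.553
  outer loop
   vertex 2.2 1.7 0.0
   vertex 4.2 2.3 2.4
   vertex 2.3 0.1 1.1
  endloop
 endfacet
 facet normal -0.836 -0.345 -0.426
  outer loop
   vertex 2.2 1.7 0.0
   vertex 2.3 0.1 1.1
   vertex 1.5 2.9 0.4
  endloop
 endfacet
 facet normal 0.729 0.194 -0.656
  outer loop
   vertex 2.8 3.5 1.2
   vertex 4.2 2.3 2.4
   vertex 2.2 1.7 0.0
  endloop
 endfacet
 facet normal 0.304 0.456 -0.836
  outer loop
   vertex 2.8 3.5 1.2
   vertex 2.2 1.7 0.0
   vertex 1.5 2.9 0.4
  endloop
 endfacet
 facet normal -0.163 0.898 -0.408
  outer loop
   vertex 2.8 3.5 1.2
   vertex 1.5 2.9 0.4
   vertex 1.6 3.1 0.8
  endloop
 endfacet
 facet normal 0.295 0.825 0.482
  outer loop
   vertex 2.8 3.5 1.2
   vertex 0.3 2.7 4.1
   vertex 4.2 2.3 2.4
  endloop
 endfacet
 facet normal -0.314 0.949 -0.008
  outer loop
   vertex 2.8 3.5 1.2
   vertex 1.6 3.1 0.8
   vertex 0.3 2.7 4.1
  endloop
 endfacet
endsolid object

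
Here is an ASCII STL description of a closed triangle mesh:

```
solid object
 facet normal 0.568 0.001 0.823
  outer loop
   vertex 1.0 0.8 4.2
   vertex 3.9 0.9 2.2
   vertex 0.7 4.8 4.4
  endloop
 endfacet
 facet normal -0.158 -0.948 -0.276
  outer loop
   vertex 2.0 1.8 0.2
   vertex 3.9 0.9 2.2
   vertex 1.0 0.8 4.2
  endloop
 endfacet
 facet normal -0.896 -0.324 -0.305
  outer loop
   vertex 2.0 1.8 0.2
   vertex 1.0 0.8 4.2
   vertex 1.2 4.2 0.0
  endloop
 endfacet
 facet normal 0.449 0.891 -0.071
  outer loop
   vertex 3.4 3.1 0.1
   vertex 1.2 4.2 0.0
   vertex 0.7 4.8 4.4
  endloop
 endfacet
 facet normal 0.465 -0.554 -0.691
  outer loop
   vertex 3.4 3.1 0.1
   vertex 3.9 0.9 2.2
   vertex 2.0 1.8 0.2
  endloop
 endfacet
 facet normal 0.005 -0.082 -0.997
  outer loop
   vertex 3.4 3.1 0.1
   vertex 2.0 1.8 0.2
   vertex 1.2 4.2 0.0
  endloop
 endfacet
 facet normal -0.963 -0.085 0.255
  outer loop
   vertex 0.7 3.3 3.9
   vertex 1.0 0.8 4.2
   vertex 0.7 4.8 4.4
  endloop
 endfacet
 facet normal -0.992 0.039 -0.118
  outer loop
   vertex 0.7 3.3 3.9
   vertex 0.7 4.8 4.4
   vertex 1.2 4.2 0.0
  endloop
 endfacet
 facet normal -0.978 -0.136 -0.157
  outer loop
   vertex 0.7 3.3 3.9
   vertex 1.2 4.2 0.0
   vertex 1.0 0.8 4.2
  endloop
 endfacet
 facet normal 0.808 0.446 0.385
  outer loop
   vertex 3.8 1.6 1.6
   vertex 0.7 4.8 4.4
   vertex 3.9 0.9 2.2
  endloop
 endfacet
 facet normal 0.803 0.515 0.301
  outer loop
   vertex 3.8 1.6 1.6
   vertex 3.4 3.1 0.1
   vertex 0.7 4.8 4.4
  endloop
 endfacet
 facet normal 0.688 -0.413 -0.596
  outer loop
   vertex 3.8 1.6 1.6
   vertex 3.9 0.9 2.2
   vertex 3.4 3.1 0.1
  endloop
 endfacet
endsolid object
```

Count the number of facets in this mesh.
12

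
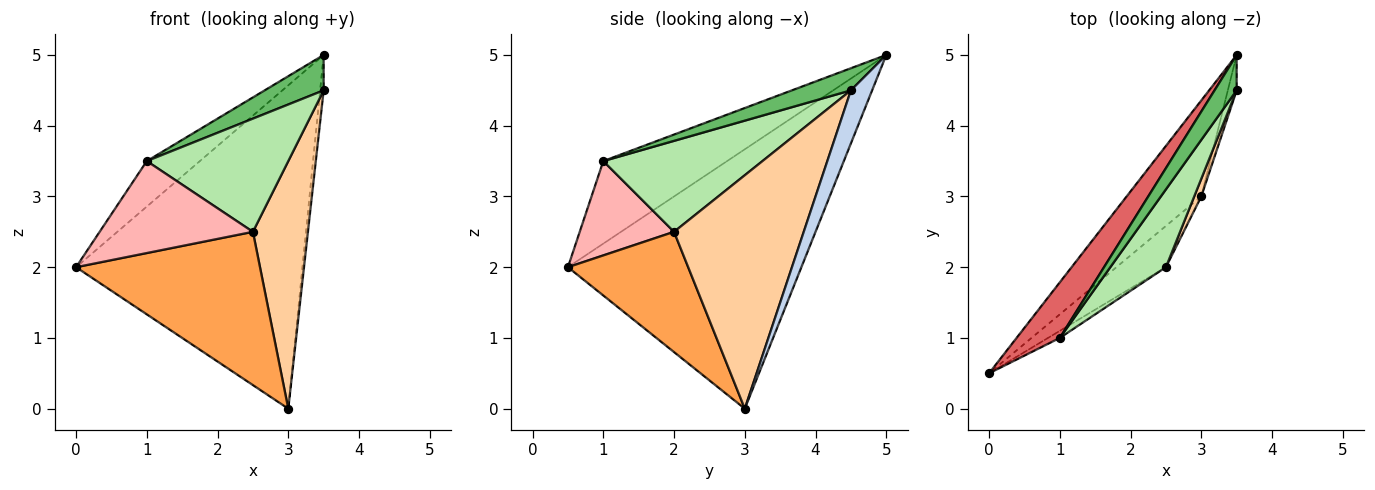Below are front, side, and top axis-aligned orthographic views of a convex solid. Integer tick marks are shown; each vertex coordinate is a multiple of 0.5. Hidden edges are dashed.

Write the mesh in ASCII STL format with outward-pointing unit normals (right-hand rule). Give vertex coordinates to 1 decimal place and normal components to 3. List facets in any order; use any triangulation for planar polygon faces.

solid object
 facet normal -0.703 0.682 -0.202
  outer loop
   vertex 3.5 5.0 5.0
   vertex 3.0 3.0 0.0
   vertex 0.0 0.5 2.0
  endloop
 endfacet
 facet normal 0.973 0.162 -0.162
  outer loop
   vertex 3.5 5.0 5.0
   vertex 3.5 4.5 4.5
   vertex 3.0 3.0 0.0
  endloop
 endfacet
 facet normal 0.534 -0.816 -0.220
  outer loop
   vertex 2.5 2.0 2.5
   vertex 0.0 0.5 2.0
   vertex 3.0 3.0 0.0
  endloop
 endfacet
 facet normal 0.920 -0.390 0.028
  outer loop
   vertex 2.5 2.0 2.5
   vertex 3.0 3.0 0.0
   vertex 3.5 4.5 4.5
  endloop
 endfacet
 facet normal 0.577 -0.577 0.577
  outer loop
   vertex 1.0 1.0 3.5
   vertex 3.5 4.5 4.5
   vertex 3.5 5.0 5.0
  endloop
 endfacet
 facet normal 0.680 -0.604 0.415
  outer loop
   vertex 1.0 1.0 3.5
   vertex 2.5 2.0 2.5
   vertex 3.5 4.5 4.5
  endloop
 endfacet
 facet normal -0.828 0.355 0.434
  outer loop
   vertex 1.0 1.0 3.5
   vertex 3.5 5.0 5.0
   vertex 0.0 0.5 2.0
  endloop
 endfacet
 facet normal 0.523 -0.850 -0.065
  outer loop
   vertex 1.0 1.0 3.5
   vertex 0.0 0.5 2.0
   vertex 2.5 2.0 2.5
  endloop
 endfacet
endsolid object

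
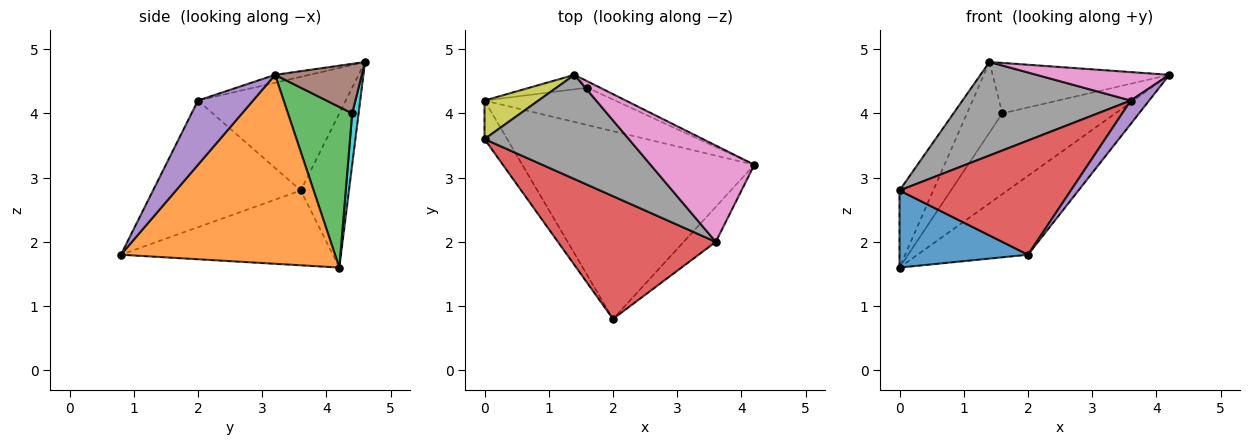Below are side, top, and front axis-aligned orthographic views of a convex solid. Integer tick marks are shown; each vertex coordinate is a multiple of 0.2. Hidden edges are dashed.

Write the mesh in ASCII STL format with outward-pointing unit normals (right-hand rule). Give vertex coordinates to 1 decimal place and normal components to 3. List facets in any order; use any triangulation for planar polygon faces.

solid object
 facet normal -0.828 -0.502 -0.251
  outer loop
   vertex 0.0 4.2 1.6
   vertex 2.0 0.8 1.8
   vertex 0.0 3.6 2.8
  endloop
 endfacet
 facet normal 0.600 0.310 -0.737
  outer loop
   vertex 0.0 4.2 1.6
   vertex 4.2 3.2 4.6
   vertex 2.0 0.8 1.8
  endloop
 endfacet
 facet normal 0.458 0.807 -0.373
  outer loop
   vertex 1.6 4.4 4.0
   vertex 4.2 3.2 4.6
   vertex 0.0 4.2 1.6
  endloop
 endfacet
 facet normal -0.507 -0.587 0.631
  outer loop
   vertex 3.6 2.0 4.2
   vertex 0.0 3.6 2.8
   vertex 2.0 0.8 1.8
  endloop
 endfacet
 facet normal 0.857 -0.286 -0.429
  outer loop
   vertex 3.6 2.0 4.2
   vertex 2.0 0.8 1.8
   vertex 4.2 3.2 4.6
  endloop
 endfacet
 facet normal 0.438 0.892 -0.114
  outer loop
   vertex 1.4 4.6 4.8
   vertex 4.2 3.2 4.6
   vertex 1.6 4.4 4.0
  endloop
 endfacet
 facet normal -0.073 -0.282 0.957
  outer loop
   vertex 1.4 4.6 4.8
   vertex 3.6 2.0 4.2
   vertex 4.2 3.2 4.6
  endloop
 endfacet
 facet normal -0.506 -0.576 0.642
  outer loop
   vertex 1.4 4.6 4.8
   vertex 0.0 3.6 2.8
   vertex 3.6 2.0 4.2
  endloop
 endfacet
 facet normal -0.787 0.551 0.276
  outer loop
   vertex 1.4 4.6 4.8
   vertex 0.0 4.2 1.6
   vertex 0.0 3.6 2.8
  endloop
 endfacet
 facet normal 0.175 0.965 -0.197
  outer loop
   vertex 1.4 4.6 4.8
   vertex 1.6 4.4 4.0
   vertex 0.0 4.2 1.6
  endloop
 endfacet
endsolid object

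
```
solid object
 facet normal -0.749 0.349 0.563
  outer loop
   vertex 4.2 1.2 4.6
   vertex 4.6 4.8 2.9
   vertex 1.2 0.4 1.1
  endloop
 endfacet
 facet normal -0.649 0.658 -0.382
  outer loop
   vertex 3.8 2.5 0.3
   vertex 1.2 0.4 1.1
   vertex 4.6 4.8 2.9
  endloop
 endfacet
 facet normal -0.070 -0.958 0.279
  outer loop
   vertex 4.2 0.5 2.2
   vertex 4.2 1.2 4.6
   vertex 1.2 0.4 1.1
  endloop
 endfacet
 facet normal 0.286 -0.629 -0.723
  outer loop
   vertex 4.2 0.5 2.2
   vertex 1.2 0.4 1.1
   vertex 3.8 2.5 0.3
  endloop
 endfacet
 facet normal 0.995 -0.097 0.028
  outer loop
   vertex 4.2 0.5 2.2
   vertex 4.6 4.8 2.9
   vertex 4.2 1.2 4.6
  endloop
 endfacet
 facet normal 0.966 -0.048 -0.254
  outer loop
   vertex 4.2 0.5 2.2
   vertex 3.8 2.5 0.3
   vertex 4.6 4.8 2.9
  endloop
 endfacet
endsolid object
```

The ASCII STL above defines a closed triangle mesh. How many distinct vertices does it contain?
5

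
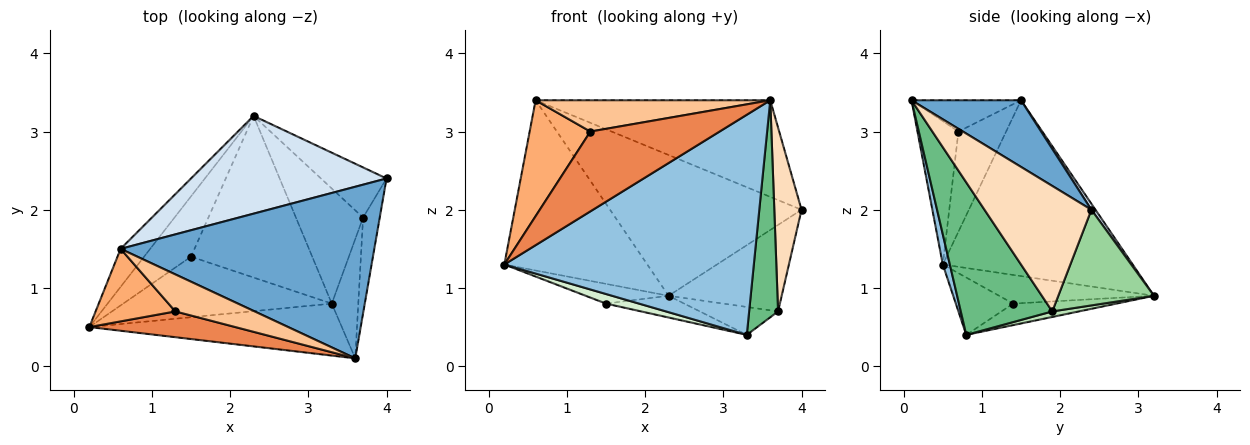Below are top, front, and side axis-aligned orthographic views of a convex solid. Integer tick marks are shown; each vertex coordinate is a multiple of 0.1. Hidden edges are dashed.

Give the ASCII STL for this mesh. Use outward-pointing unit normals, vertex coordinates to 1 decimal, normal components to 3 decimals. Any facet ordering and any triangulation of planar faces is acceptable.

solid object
 facet normal 0.223 0.478 0.849
  outer loop
   vertex 0.6 1.5 3.4
   vertex 3.6 0.1 3.4
   vertex 4.0 2.4 2.0
  endloop
 endfacet
 facet normal 0.027 -0.973 -0.230
  outer loop
   vertex 3.3 0.8 0.4
   vertex 3.6 0.1 3.4
   vertex 0.2 0.5 1.3
  endloop
 endfacet
 facet normal -0.792 0.596 -0.133
  outer loop
   vertex 2.3 3.2 0.9
   vertex 0.2 0.5 1.3
   vertex 0.6 1.5 3.4
  endloop
 endfacet
 facet normal 0.017 0.821 0.570
  outer loop
   vertex 2.3 3.2 0.9
   vertex 0.6 1.5 3.4
   vertex 4.0 2.4 2.0
  endloop
 endfacet
 facet normal -0.289 -0.911 0.294
  outer loop
   vertex 1.3 0.7 3.0
   vertex 0.2 0.5 1.3
   vertex 3.6 0.1 3.4
  endloop
 endfacet
 facet normal -0.554 -0.706 0.442
  outer loop
   vertex 1.3 0.7 3.0
   vertex 0.6 1.5 3.4
   vertex 0.2 0.5 1.3
  endloop
 endfacet
 facet normal -0.288 -0.618 0.731
  outer loop
   vertex 1.3 0.7 3.0
   vertex 3.6 0.1 3.4
   vertex 0.6 1.5 3.4
  endloop
 endfacet
 facet normal 0.961 -0.245 -0.128
  outer loop
   vertex 3.7 1.9 0.7
   vertex 4.0 2.4 2.0
   vertex 3.6 0.1 3.4
  endloop
 endfacet
 facet normal 0.941 -0.297 -0.163
  outer loop
   vertex 3.7 1.9 0.7
   vertex 3.6 0.1 3.4
   vertex 3.3 0.8 0.4
  endloop
 endfacet
 facet normal 0.590 0.698 -0.405
  outer loop
   vertex 3.7 1.9 0.7
   vertex 2.3 3.2 0.9
   vertex 4.0 2.4 2.0
  endloop
 endfacet
 facet normal 0.080 0.235 -0.969
  outer loop
   vertex 3.7 1.9 0.7
   vertex 3.3 0.8 0.4
   vertex 2.3 3.2 0.9
  endloop
 endfacet
 facet normal -0.262 -0.151 -0.953
  outer loop
   vertex 1.5 1.4 0.8
   vertex 3.3 0.8 0.4
   vertex 0.2 0.5 1.3
  endloop
 endfacet
 facet normal -0.502 0.269 -0.822
  outer loop
   vertex 1.5 1.4 0.8
   vertex 0.2 0.5 1.3
   vertex 2.3 3.2 0.9
  endloop
 endfacet
 facet normal -0.173 0.131 -0.976
  outer loop
   vertex 1.5 1.4 0.8
   vertex 2.3 3.2 0.9
   vertex 3.3 0.8 0.4
  endloop
 endfacet
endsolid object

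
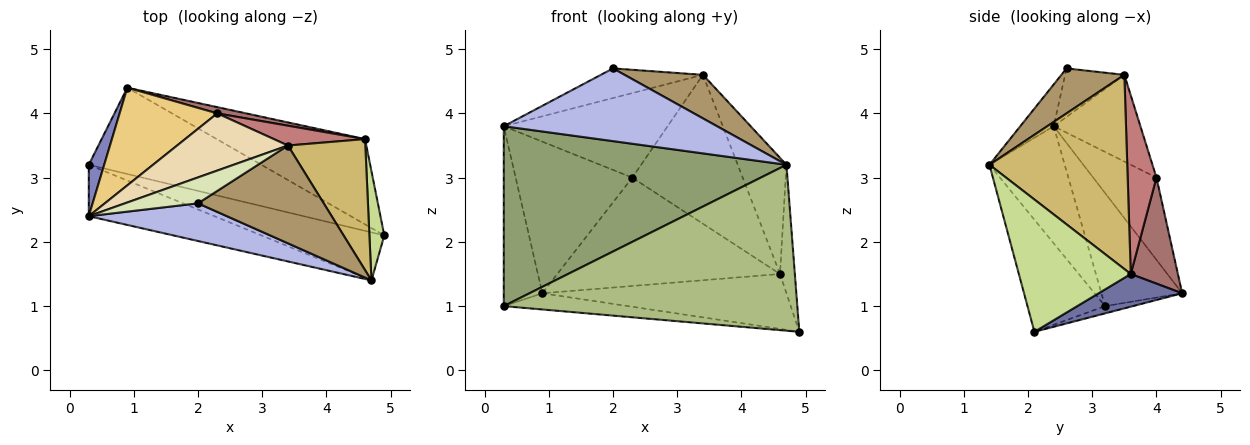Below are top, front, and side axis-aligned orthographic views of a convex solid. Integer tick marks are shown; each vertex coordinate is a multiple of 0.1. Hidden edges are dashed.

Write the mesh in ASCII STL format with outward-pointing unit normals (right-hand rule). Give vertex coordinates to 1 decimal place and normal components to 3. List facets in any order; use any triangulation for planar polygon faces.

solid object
 facet normal 0.182 0.532 -0.827
  outer loop
   vertex 4.6 3.6 1.5
   vertex 4.9 2.1 0.6
   vertex 0.9 4.4 1.2
  endloop
 endfacet
 facet normal -0.896 0.428 0.122
  outer loop
   vertex 0.3 3.2 1.0
   vertex 0.3 2.4 3.8
   vertex 0.9 4.4 1.2
  endloop
 endfacet
 facet normal -0.041 0.184 -0.982
  outer loop
   vertex 0.3 3.2 1.0
   vertex 0.9 4.4 1.2
   vertex 4.9 2.1 0.6
  endloop
 endfacet
 facet normal -0.138 -0.879 0.456
  outer loop
   vertex 4.7 1.4 3.2
   vertex 2.0 2.6 4.7
   vertex 0.3 2.4 3.8
  endloop
 endfacet
 facet normal -0.248 -0.931 -0.266
  outer loop
   vertex 4.7 1.4 3.2
   vertex 0.3 2.4 3.8
   vertex 0.3 3.2 1.0
  endloop
 endfacet
 facet normal -0.246 -0.931 -0.270
  outer loop
   vertex 4.7 1.4 3.2
   vertex 0.3 3.2 1.0
   vertex 4.9 2.1 0.6
  endloop
 endfacet
 facet normal 0.985 0.130 0.111
  outer loop
   vertex 4.7 1.4 3.2
   vertex 4.9 2.1 0.6
   vertex 4.6 3.6 1.5
  endloop
 endfacet
 facet normal -0.400 0.690 0.603
  outer loop
   vertex 3.4 3.5 4.6
   vertex 0.3 2.4 3.8
   vertex 2.0 2.6 4.7
  endloop
 endfacet
 facet normal 0.311 -0.387 0.868
  outer loop
   vertex 3.4 3.5 4.6
   vertex 2.0 2.6 4.7
   vertex 4.7 1.4 3.2
  endloop
 endfacet
 facet normal 0.883 0.312 0.352
  outer loop
   vertex 3.4 3.5 4.6
   vertex 4.7 1.4 3.2
   vertex 4.6 3.6 1.5
  endloop
 endfacet
 facet normal -0.415 0.765 0.493
  outer loop
   vertex 2.3 4.0 3.0
   vertex 0.9 4.4 1.2
   vertex 0.3 2.4 3.8
  endloop
 endfacet
 facet normal -0.402 0.759 0.513
  outer loop
   vertex 2.3 4.0 3.0
   vertex 0.3 2.4 3.8
   vertex 3.4 3.5 4.6
  endloop
 endfacet
 facet normal 0.207 0.977 0.056
  outer loop
   vertex 2.3 4.0 3.0
   vertex 4.6 3.6 1.5
   vertex 0.9 4.4 1.2
  endloop
 endfacet
 facet normal 0.250 0.960 0.128
  outer loop
   vertex 2.3 4.0 3.0
   vertex 3.4 3.5 4.6
   vertex 4.6 3.6 1.5
  endloop
 endfacet
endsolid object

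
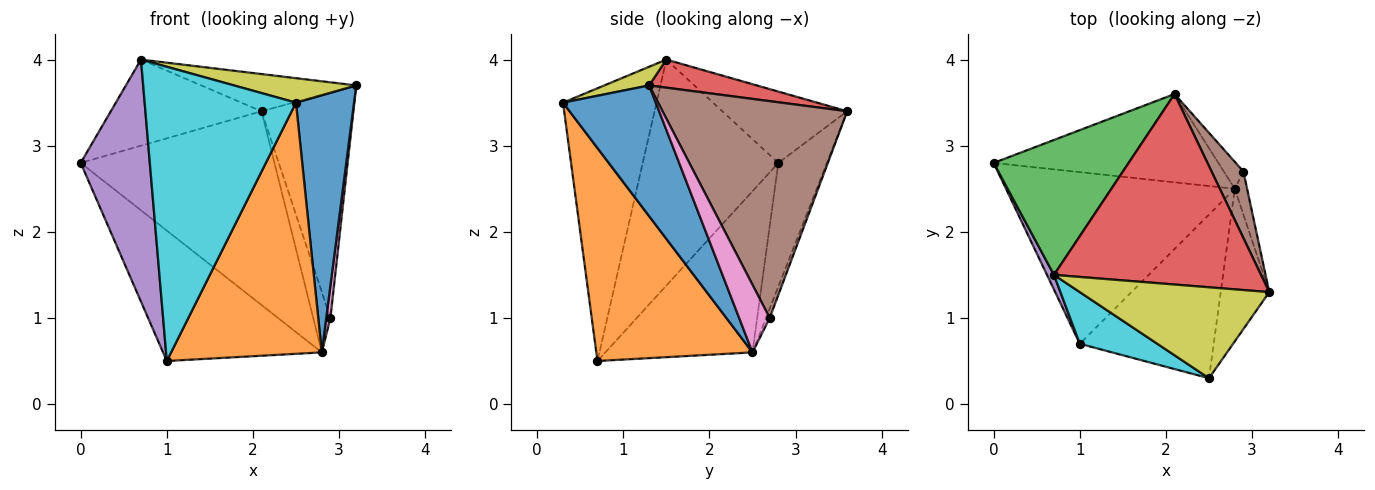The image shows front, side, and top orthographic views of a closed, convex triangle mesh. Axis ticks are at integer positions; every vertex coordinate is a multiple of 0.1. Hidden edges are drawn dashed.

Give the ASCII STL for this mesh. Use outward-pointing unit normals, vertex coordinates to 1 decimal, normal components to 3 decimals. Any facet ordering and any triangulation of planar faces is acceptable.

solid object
 facet normal -0.223 0.887 -0.404
  outer loop
   vertex 2.8 2.5 0.6
   vertex 0.0 2.8 2.8
   vertex 2.1 3.6 3.4
  endloop
 endfacet
 facet normal -0.489 0.528 -0.694
  outer loop
   vertex 2.8 2.5 0.6
   vertex 1.0 0.7 0.5
   vertex 0.0 2.8 2.8
  endloop
 endfacet
 facet normal -0.407 0.491 0.770
  outer loop
   vertex 0.7 1.5 4.0
   vertex 2.1 3.6 3.4
   vertex 0.0 2.8 2.8
  endloop
 endfacet
 facet normal 0.132 0.190 0.973
  outer loop
   vertex 0.7 1.5 4.0
   vertex 3.2 1.3 3.7
   vertex 2.1 3.6 3.4
  endloop
 endfacet
 facet normal -0.891 -0.454 0.027
  outer loop
   vertex 0.7 1.5 4.0
   vertex 0.0 2.8 2.8
   vertex 1.0 0.7 0.5
  endloop
 endfacet
 facet normal 0.888 0.442 0.130
  outer loop
   vertex 2.9 2.7 1.0
   vertex 2.1 3.6 3.4
   vertex 3.2 1.3 3.7
  endloop
 endfacet
 facet normal 0.975 -0.133 -0.177
  outer loop
   vertex 2.9 2.7 1.0
   vertex 3.2 1.3 3.7
   vertex 2.8 2.5 0.6
  endloop
 endfacet
 facet normal -0.192 0.896 -0.400
  outer loop
   vertex 2.9 2.7 1.0
   vertex 2.8 2.5 0.6
   vertex 2.1 3.6 3.4
  endloop
 endfacet
 facet normal 0.095 -0.259 0.961
  outer loop
   vertex 2.5 0.3 3.5
   vertex 3.2 1.3 3.7
   vertex 0.7 1.5 4.0
  endloop
 endfacet
 facet normal -0.520 -0.841 0.148
  outer loop
   vertex 2.5 0.3 3.5
   vertex 0.7 1.5 4.0
   vertex 1.0 0.7 0.5
  endloop
 endfacet
 facet normal 0.809 -0.506 -0.300
  outer loop
   vertex 2.5 0.3 3.5
   vertex 2.8 2.5 0.6
   vertex 3.2 1.3 3.7
  endloop
 endfacet
 facet normal 0.656 -0.633 -0.412
  outer loop
   vertex 2.5 0.3 3.5
   vertex 1.0 0.7 0.5
   vertex 2.8 2.5 0.6
  endloop
 endfacet
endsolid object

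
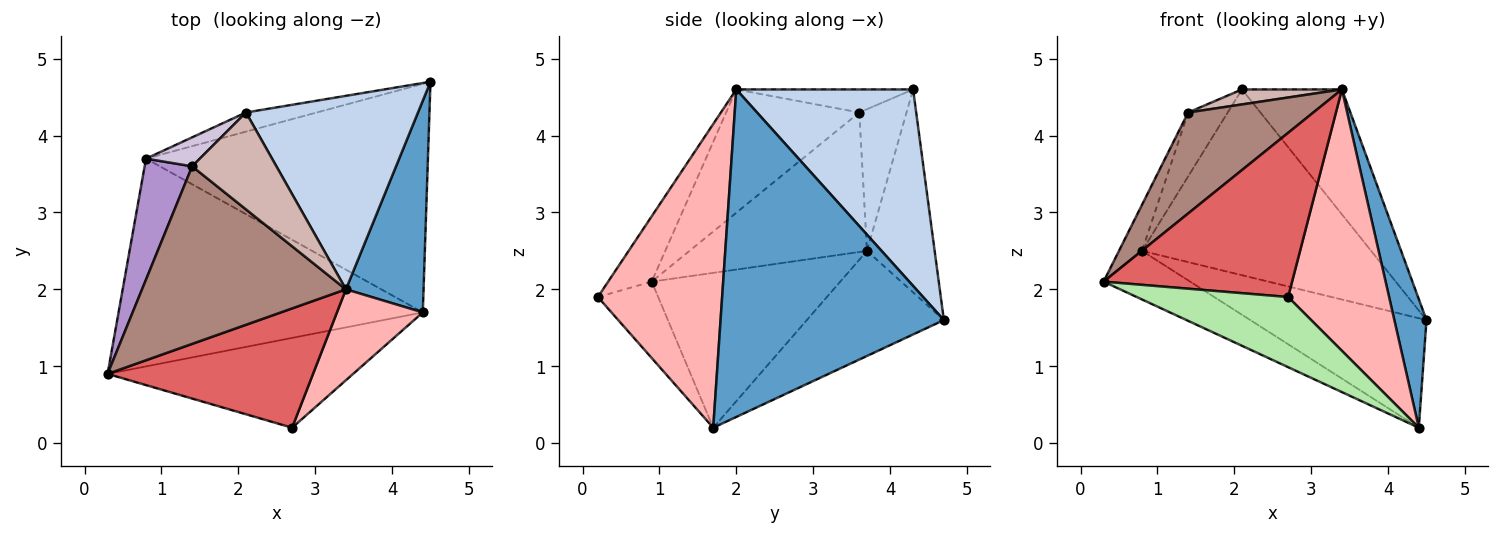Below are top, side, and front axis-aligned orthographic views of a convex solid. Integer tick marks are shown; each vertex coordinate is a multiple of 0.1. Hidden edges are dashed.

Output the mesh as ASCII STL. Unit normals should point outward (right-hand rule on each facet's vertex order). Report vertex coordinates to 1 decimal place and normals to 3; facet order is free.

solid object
 facet normal 0.964 -0.139 0.228
  outer loop
   vertex 3.4 2.0 4.6
   vertex 4.4 1.7 0.2
   vertex 4.5 4.7 1.6
  endloop
 endfacet
 facet normal 0.692 0.391 0.606
  outer loop
   vertex 2.1 4.3 4.6
   vertex 3.4 2.0 4.6
   vertex 4.5 4.7 1.6
  endloop
 endfacet
 facet normal -0.444 0.204 -0.872
  outer loop
   vertex 0.8 3.7 2.5
   vertex 4.4 1.7 0.2
   vertex 0.3 0.9 2.1
  endloop
 endfacet
 facet normal -0.319 0.410 -0.855
  outer loop
   vertex 0.8 3.7 2.5
   vertex 4.5 4.7 1.6
   vertex 4.4 1.7 0.2
  endloop
 endfacet
 facet normal -0.282 0.954 -0.098
  outer loop
   vertex 0.8 3.7 2.5
   vertex 2.1 4.3 4.6
   vertex 4.5 4.7 1.6
  endloop
 endfacet
 facet normal -0.238 -0.598 -0.766
  outer loop
   vertex 2.7 0.2 1.9
   vertex 0.3 0.9 2.1
   vertex 4.4 1.7 0.2
  endloop
 endfacet
 facet normal -0.184 -0.795 0.578
  outer loop
   vertex 2.7 0.2 1.9
   vertex 3.4 2.0 4.6
   vertex 0.3 0.9 2.1
  endloop
 endfacet
 facet normal 0.758 -0.616 0.214
  outer loop
   vertex 2.7 0.2 1.9
   vertex 4.4 1.7 0.2
   vertex 3.4 2.0 4.6
  endloop
 endfacet
 facet normal -0.940 0.122 0.320
  outer loop
   vertex 1.4 3.6 4.3
   vertex 0.8 3.7 2.5
   vertex 0.3 0.9 2.1
  endloop
 endfacet
 facet normal -0.736 0.616 0.280
  outer loop
   vertex 1.4 3.6 4.3
   vertex 2.1 4.3 4.6
   vertex 0.8 3.7 2.5
  endloop
 endfacet
 facet normal -0.465 -0.437 0.769
  outer loop
   vertex 1.4 3.6 4.3
   vertex 0.3 0.9 2.1
   vertex 3.4 2.0 4.6
  endloop
 endfacet
 facet normal -0.261 -0.148 0.954
  outer loop
   vertex 1.4 3.6 4.3
   vertex 3.4 2.0 4.6
   vertex 2.1 4.3 4.6
  endloop
 endfacet
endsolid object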